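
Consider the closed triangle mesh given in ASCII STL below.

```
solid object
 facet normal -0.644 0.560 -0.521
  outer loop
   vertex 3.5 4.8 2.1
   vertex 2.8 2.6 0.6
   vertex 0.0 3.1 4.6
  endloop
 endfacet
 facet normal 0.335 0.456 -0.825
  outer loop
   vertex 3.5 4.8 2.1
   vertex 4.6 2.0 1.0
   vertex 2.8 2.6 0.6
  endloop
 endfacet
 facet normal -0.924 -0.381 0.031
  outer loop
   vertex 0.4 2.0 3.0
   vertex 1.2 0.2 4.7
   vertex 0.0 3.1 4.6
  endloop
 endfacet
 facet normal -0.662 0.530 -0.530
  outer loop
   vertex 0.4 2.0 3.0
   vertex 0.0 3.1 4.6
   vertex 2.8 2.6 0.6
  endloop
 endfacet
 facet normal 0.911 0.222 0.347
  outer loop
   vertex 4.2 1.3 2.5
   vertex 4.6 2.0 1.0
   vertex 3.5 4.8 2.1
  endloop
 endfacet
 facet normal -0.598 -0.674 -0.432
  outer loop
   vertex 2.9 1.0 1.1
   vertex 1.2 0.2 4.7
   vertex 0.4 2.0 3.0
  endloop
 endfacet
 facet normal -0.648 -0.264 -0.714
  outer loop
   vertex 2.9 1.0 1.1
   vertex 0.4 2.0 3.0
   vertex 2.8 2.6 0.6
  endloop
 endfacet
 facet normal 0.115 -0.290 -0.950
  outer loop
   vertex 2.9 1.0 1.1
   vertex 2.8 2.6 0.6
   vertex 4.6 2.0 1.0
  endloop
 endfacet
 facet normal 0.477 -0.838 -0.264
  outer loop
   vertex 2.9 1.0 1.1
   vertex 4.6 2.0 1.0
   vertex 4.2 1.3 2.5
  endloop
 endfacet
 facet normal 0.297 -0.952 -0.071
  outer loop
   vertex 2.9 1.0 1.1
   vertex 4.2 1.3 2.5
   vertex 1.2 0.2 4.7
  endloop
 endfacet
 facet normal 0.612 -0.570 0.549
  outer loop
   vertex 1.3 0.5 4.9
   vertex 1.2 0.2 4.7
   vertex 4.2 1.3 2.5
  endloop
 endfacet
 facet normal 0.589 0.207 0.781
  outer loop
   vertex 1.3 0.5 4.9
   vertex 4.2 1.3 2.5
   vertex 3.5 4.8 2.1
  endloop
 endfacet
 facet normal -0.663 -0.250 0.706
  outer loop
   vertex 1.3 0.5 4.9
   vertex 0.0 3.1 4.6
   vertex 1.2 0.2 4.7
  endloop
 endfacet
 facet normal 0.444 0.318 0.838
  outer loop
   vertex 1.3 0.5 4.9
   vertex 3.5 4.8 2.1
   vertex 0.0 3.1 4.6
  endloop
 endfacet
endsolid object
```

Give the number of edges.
21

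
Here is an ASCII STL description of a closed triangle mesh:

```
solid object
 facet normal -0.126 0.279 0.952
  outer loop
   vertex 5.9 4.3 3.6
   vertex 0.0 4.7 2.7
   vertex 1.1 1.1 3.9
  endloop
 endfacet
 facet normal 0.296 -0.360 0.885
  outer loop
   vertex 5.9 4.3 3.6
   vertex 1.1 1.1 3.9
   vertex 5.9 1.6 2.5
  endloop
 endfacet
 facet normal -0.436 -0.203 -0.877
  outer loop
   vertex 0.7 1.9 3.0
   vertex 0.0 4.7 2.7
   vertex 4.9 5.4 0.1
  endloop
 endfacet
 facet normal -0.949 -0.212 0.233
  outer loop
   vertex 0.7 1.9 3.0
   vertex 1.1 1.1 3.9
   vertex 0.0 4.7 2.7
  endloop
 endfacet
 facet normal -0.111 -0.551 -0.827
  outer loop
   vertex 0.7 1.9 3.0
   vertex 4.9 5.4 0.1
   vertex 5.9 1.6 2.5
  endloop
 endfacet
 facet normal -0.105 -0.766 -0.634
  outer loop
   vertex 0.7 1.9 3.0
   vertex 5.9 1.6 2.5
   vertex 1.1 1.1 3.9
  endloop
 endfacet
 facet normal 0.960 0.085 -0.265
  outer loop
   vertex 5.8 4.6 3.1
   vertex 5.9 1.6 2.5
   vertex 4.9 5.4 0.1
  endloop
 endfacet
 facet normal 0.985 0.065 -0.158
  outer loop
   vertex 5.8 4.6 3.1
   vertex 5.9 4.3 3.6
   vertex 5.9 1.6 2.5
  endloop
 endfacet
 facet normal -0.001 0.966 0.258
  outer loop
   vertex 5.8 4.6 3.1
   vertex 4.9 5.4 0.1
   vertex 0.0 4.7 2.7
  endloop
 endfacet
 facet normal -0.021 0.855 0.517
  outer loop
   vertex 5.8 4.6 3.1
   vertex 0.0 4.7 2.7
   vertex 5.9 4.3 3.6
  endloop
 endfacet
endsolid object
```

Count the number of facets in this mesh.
10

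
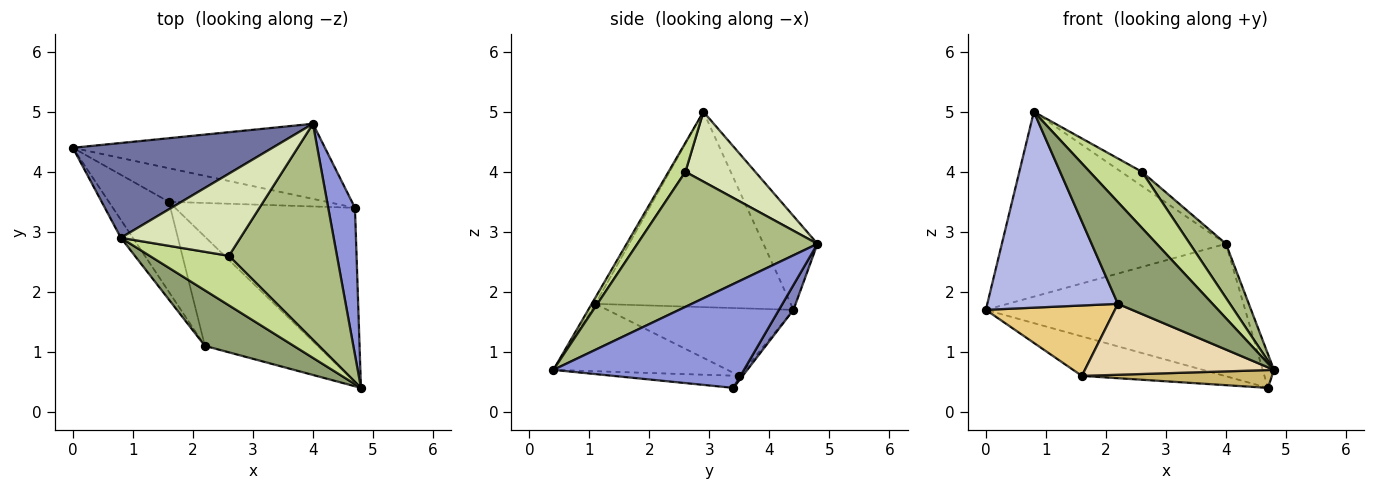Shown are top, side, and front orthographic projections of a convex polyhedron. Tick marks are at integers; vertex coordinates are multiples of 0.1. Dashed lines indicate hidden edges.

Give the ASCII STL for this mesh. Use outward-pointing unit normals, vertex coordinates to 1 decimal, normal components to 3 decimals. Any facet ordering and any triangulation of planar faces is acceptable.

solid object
 facet normal -0.210 0.870 0.446
  outer loop
   vertex 0.8 2.9 5.0
   vertex 4.0 4.8 2.8
   vertex 0.0 4.4 1.7
  endloop
 endfacet
 facet normal 0.049 0.869 -0.493
  outer loop
   vertex 4.7 3.4 0.4
   vertex 0.0 4.4 1.7
   vertex 4.0 4.8 2.8
  endloop
 endfacet
 facet normal 0.967 0.057 0.249
  outer loop
   vertex 4.7 3.4 0.4
   vertex 4.0 4.8 2.8
   vertex 4.8 0.4 0.7
  endloop
 endfacet
 facet normal -0.830 -0.555 -0.051
  outer loop
   vertex 2.2 1.1 1.8
   vertex 0.8 2.9 5.0
   vertex 0.0 4.4 1.7
  endloop
 endfacet
 facet normal -0.034 -0.877 0.479
  outer loop
   vertex 2.2 1.1 1.8
   vertex 4.8 0.4 0.7
   vertex 0.8 2.9 5.0
  endloop
 endfacet
 facet normal 0.772 -0.154 0.617
  outer loop
   vertex 2.6 2.6 4.0
   vertex 4.8 0.4 0.7
   vertex 4.0 4.8 2.8
  endloop
 endfacet
 facet normal 0.236 -0.729 0.643
  outer loop
   vertex 2.6 2.6 4.0
   vertex 0.8 2.9 5.0
   vertex 4.8 0.4 0.7
  endloop
 endfacet
 facet normal 0.499 0.148 0.854
  outer loop
   vertex 2.6 2.6 4.0
   vertex 4.0 4.8 2.8
   vertex 0.8 2.9 5.0
  endloop
 endfacet
 facet normal -0.017 0.761 -0.648
  outer loop
   vertex 1.6 3.5 0.6
   vertex 0.0 4.4 1.7
   vertex 4.7 3.4 0.4
  endloop
 endfacet
 facet normal -0.067 -0.101 -0.993
  outer loop
   vertex 1.6 3.5 0.6
   vertex 4.7 3.4 0.4
   vertex 4.8 0.4 0.7
  endloop
 endfacet
 facet normal -0.664 -0.461 -0.589
  outer loop
   vertex 1.6 3.5 0.6
   vertex 2.2 1.1 1.8
   vertex 0.0 4.4 1.7
  endloop
 endfacet
 facet normal -0.448 -0.487 -0.750
  outer loop
   vertex 1.6 3.5 0.6
   vertex 4.8 0.4 0.7
   vertex 2.2 1.1 1.8
  endloop
 endfacet
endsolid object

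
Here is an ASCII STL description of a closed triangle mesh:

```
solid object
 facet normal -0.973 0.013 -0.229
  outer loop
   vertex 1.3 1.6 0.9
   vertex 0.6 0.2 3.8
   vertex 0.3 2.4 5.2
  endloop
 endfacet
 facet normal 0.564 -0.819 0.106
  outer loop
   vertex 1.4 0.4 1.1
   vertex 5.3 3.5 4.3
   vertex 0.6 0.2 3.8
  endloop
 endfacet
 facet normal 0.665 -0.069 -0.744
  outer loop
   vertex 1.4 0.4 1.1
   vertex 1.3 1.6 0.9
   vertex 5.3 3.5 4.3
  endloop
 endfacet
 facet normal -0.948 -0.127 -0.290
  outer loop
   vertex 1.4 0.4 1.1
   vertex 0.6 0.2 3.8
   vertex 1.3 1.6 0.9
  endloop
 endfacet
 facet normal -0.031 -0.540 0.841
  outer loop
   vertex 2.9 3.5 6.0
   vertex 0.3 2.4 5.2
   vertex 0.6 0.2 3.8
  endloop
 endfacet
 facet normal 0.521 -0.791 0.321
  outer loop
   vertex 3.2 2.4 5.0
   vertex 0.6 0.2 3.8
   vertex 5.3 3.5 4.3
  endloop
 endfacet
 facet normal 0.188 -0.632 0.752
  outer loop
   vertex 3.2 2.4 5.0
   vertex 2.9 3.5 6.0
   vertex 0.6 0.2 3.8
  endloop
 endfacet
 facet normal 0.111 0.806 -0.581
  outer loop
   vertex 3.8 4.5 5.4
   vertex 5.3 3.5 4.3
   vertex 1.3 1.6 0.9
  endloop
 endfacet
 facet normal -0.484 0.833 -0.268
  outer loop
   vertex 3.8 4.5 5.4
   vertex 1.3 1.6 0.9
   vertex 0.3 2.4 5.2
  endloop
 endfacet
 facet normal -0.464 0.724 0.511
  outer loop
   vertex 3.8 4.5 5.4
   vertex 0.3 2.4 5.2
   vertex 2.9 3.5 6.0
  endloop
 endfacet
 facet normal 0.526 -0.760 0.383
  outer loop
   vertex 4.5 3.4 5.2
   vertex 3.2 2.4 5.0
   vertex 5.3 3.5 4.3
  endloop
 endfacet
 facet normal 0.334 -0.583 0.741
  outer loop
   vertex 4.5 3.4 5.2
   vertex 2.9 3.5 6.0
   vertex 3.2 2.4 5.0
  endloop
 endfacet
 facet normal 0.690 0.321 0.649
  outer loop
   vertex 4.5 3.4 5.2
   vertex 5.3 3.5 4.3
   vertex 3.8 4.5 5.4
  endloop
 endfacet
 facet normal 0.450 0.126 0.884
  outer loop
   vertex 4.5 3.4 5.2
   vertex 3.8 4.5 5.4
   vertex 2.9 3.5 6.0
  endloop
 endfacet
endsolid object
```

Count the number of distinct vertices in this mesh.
9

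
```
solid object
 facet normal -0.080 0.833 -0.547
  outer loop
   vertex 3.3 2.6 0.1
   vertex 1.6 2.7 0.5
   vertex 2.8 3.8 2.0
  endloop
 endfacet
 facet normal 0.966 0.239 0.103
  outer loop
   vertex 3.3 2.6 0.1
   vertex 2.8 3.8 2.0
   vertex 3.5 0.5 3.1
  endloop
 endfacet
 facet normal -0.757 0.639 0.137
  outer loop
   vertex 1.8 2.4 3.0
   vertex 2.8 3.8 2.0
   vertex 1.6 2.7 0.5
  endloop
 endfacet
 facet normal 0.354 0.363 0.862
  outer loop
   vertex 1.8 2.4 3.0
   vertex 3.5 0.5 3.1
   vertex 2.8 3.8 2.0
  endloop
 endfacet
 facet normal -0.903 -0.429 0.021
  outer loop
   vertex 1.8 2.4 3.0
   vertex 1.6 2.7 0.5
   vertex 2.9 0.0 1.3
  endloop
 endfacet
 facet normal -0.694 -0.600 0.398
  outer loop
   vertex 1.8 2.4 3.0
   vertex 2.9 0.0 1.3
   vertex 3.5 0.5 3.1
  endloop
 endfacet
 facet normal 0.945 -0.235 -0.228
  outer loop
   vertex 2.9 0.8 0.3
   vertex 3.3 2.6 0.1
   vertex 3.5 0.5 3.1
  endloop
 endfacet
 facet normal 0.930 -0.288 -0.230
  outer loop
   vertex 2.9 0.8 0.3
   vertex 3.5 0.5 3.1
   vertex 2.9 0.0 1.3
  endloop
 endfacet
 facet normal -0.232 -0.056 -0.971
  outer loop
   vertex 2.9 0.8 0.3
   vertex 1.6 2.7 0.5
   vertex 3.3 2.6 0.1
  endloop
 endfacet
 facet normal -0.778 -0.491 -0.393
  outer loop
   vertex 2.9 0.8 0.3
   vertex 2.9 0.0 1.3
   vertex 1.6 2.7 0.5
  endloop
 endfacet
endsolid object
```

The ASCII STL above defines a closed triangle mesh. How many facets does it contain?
10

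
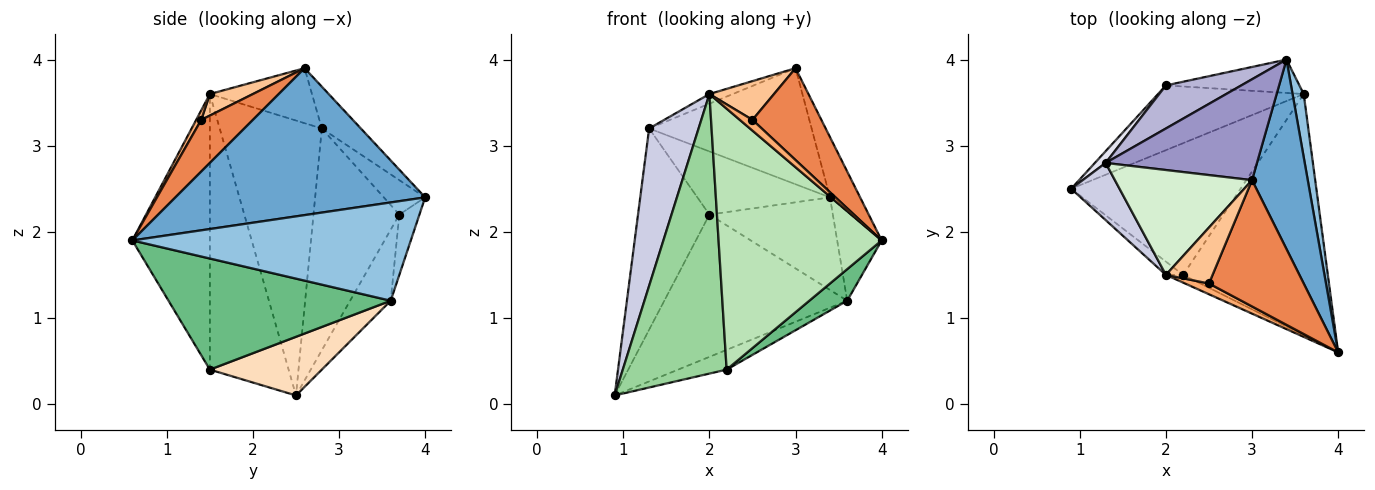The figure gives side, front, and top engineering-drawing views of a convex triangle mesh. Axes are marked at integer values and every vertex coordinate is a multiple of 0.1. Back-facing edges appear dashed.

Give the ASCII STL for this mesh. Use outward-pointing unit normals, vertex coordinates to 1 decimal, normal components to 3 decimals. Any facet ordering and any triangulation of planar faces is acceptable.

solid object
 facet normal 0.929 0.112 0.352
  outer loop
   vertex 3.0 2.6 3.9
   vertex 4.0 0.6 1.9
   vertex 3.4 4.0 2.4
  endloop
 endfacet
 facet normal 0.981 0.157 0.111
  outer loop
   vertex 3.6 3.6 1.2
   vertex 3.4 4.0 2.4
   vertex 4.0 0.6 1.9
  endloop
 endfacet
 facet normal -0.198 0.892 -0.406
  outer loop
   vertex 2.0 3.7 2.2
   vertex 3.6 3.6 1.2
   vertex 0.9 2.5 0.1
  endloop
 endfacet
 facet normal -0.151 0.930 -0.335
  outer loop
   vertex 2.0 3.7 2.2
   vertex 3.4 4.0 2.4
   vertex 3.6 3.6 1.2
  endloop
 endfacet
 facet normal 0.404 -0.538 0.740
  outer loop
   vertex 2.5 1.4 3.3
   vertex 4.0 0.6 1.9
   vertex 3.0 2.6 3.9
  endloop
 endfacet
 facet normal 0.272 -0.680 0.680
  outer loop
   vertex 2.5 1.4 3.3
   vertex 2.0 1.5 3.6
   vertex 4.0 0.6 1.9
  endloop
 endfacet
 facet normal 0.355 -0.532 0.769
  outer loop
   vertex 2.5 1.4 3.3
   vertex 3.0 2.6 3.9
   vertex 2.0 1.5 3.6
  endloop
 endfacet
 facet normal 0.324 0.140 -0.936
  outer loop
   vertex 2.2 1.5 0.4
   vertex 0.9 2.5 0.1
   vertex 3.6 3.6 1.2
  endloop
 endfacet
 facet normal 0.606 -0.103 -0.789
  outer loop
   vertex 2.2 1.5 0.4
   vertex 3.6 3.6 1.2
   vertex 4.0 0.6 1.9
  endloop
 endfacet
 facet normal -0.604 -0.796 -0.038
  outer loop
   vertex 2.2 1.5 0.4
   vertex 2.0 1.5 3.6
   vertex 0.9 2.5 0.1
  endloop
 endfacet
 facet normal -0.429 -0.903 -0.027
  outer loop
   vertex 2.2 1.5 0.4
   vertex 4.0 0.6 1.9
   vertex 2.0 1.5 3.6
  endloop
 endfacet
 facet normal -0.371 0.085 0.925
  outer loop
   vertex 1.3 2.8 3.2
   vertex 2.0 1.5 3.6
   vertex 3.0 2.6 3.9
  endloop
 endfacet
 facet normal -0.178 0.743 0.646
  outer loop
   vertex 1.3 2.8 3.2
   vertex 3.0 2.6 3.9
   vertex 3.4 4.0 2.4
  endloop
 endfacet
 facet normal -0.249 0.800 0.546
  outer loop
   vertex 1.3 2.8 3.2
   vertex 3.4 4.0 2.4
   vertex 2.0 3.7 2.2
  endloop
 endfacet
 facet normal -0.889 -0.431 0.156
  outer loop
   vertex 1.3 2.8 3.2
   vertex 0.9 2.5 0.1
   vertex 2.0 1.5 3.6
  endloop
 endfacet
 facet normal -0.768 0.639 0.037
  outer loop
   vertex 1.3 2.8 3.2
   vertex 2.0 3.7 2.2
   vertex 0.9 2.5 0.1
  endloop
 endfacet
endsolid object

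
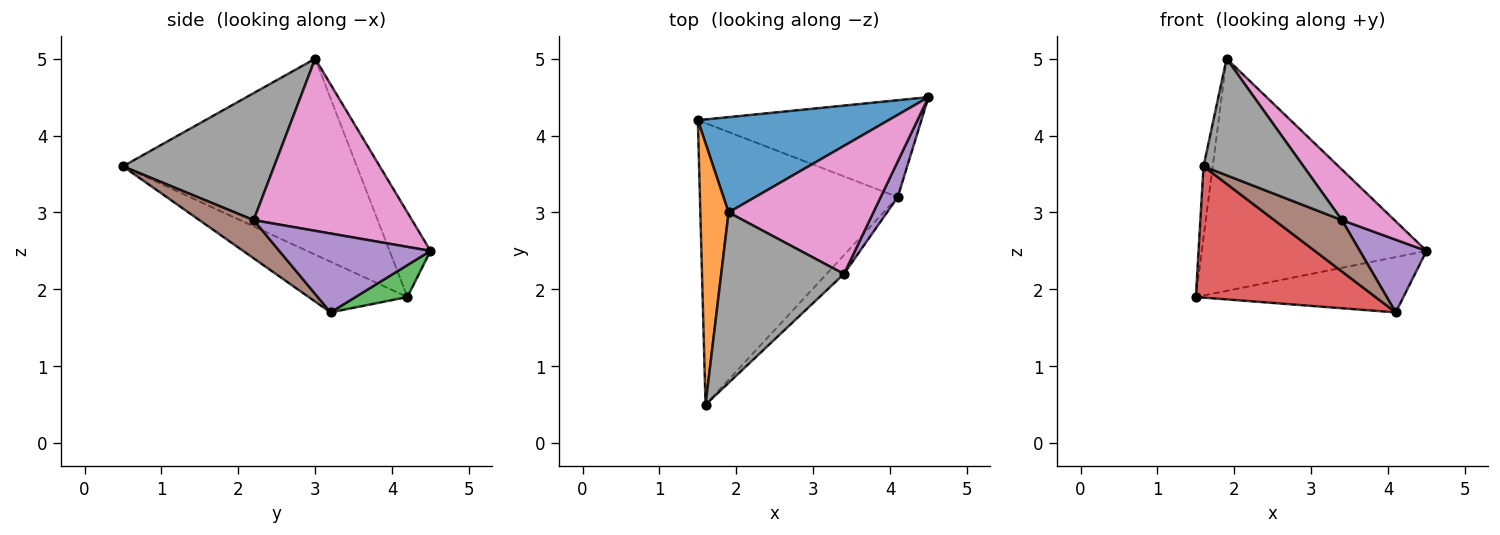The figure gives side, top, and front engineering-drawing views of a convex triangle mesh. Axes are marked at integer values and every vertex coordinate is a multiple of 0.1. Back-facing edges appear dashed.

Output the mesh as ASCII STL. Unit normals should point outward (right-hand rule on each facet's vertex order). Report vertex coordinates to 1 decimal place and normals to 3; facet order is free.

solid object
 facet normal -0.166 0.912 0.375
  outer loop
   vertex 1.9 3.0 5.0
   vertex 4.5 4.5 2.5
   vertex 1.5 4.2 1.9
  endloop
 endfacet
 facet normal -0.989 0.039 0.143
  outer loop
   vertex 1.9 3.0 5.0
   vertex 1.5 4.2 1.9
   vertex 1.6 0.5 3.6
  endloop
 endfacet
 facet normal 0.123 0.492 -0.862
  outer loop
   vertex 4.1 3.2 1.7
   vertex 1.5 4.2 1.9
   vertex 4.5 4.5 2.5
  endloop
 endfacet
 facet normal -0.226 -0.412 -0.883
  outer loop
   vertex 4.1 3.2 1.7
   vertex 1.6 0.5 3.6
   vertex 1.5 4.2 1.9
  endloop
 endfacet
 facet normal 0.898 -0.396 0.194
  outer loop
   vertex 3.4 2.2 2.9
   vertex 4.1 3.2 1.7
   vertex 4.5 4.5 2.5
  endloop
 endfacet
 facet normal 0.602 -0.750 -0.274
  outer loop
   vertex 3.4 2.2 2.9
   vertex 1.6 0.5 3.6
   vertex 4.1 3.2 1.7
  endloop
 endfacet
 facet normal 0.742 -0.246 0.624
  outer loop
   vertex 3.4 2.2 2.9
   vertex 4.5 4.5 2.5
   vertex 1.9 3.0 5.0
  endloop
 endfacet
 facet normal 0.650 -0.429 0.628
  outer loop
   vertex 3.4 2.2 2.9
   vertex 1.9 3.0 5.0
   vertex 1.6 0.5 3.6
  endloop
 endfacet
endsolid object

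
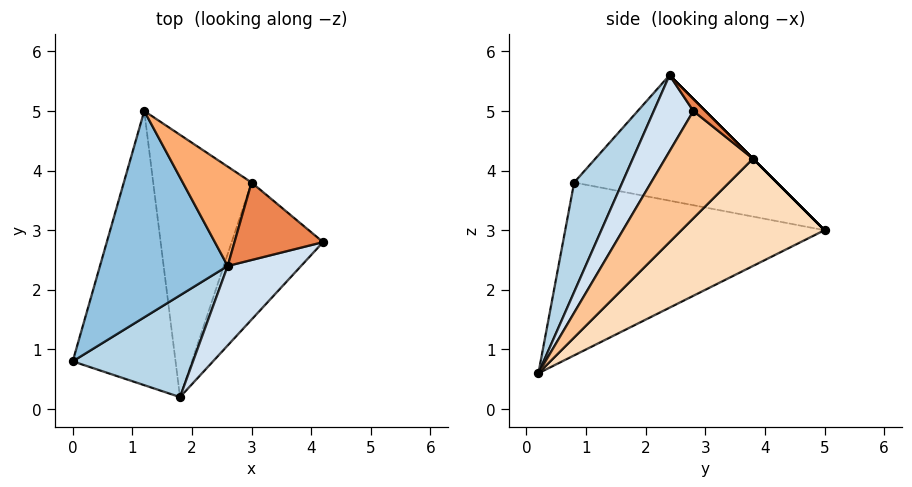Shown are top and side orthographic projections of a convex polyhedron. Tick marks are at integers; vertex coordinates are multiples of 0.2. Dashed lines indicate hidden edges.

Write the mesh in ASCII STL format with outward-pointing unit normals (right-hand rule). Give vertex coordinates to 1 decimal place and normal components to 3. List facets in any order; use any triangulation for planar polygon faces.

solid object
 facet normal -0.850 0.147 -0.506
  outer loop
   vertex 1.8 0.2 0.6
   vertex 0.0 0.8 3.8
   vertex 1.2 5.0 3.0
  endloop
 endfacet
 facet normal -0.664 0.319 0.676
  outer loop
   vertex 2.6 2.4 5.6
   vertex 1.2 5.0 3.0
   vertex 0.0 0.8 3.8
  endloop
 endfacet
 facet normal 0.310 -0.887 0.341
  outer loop
   vertex 2.6 2.4 5.6
   vertex 0.0 0.8 3.8
   vertex 1.8 0.2 0.6
  endloop
 endfacet
 facet normal 0.344 -0.879 0.332
  outer loop
   vertex 2.6 2.4 5.6
   vertex 1.8 0.2 0.6
   vertex 4.2 2.8 5.0
  endloop
 endfacet
 facet normal 0.097 0.690 0.717
  outer loop
   vertex 3.0 3.8 4.2
   vertex 2.6 2.4 5.6
   vertex 4.2 2.8 5.0
  endloop
 endfacet
 facet normal 0.000 0.707 0.707
  outer loop
   vertex 3.0 3.8 4.2
   vertex 1.2 5.0 3.0
   vertex 2.6 2.4 5.6
  endloop
 endfacet
 facet normal 0.708 0.367 -0.603
  outer loop
   vertex 3.0 3.8 4.2
   vertex 4.2 2.8 5.0
   vertex 1.8 0.2 0.6
  endloop
 endfacet
 facet normal 0.677 0.395 -0.621
  outer loop
   vertex 3.0 3.8 4.2
   vertex 1.8 0.2 0.6
   vertex 1.2 5.0 3.0
  endloop
 endfacet
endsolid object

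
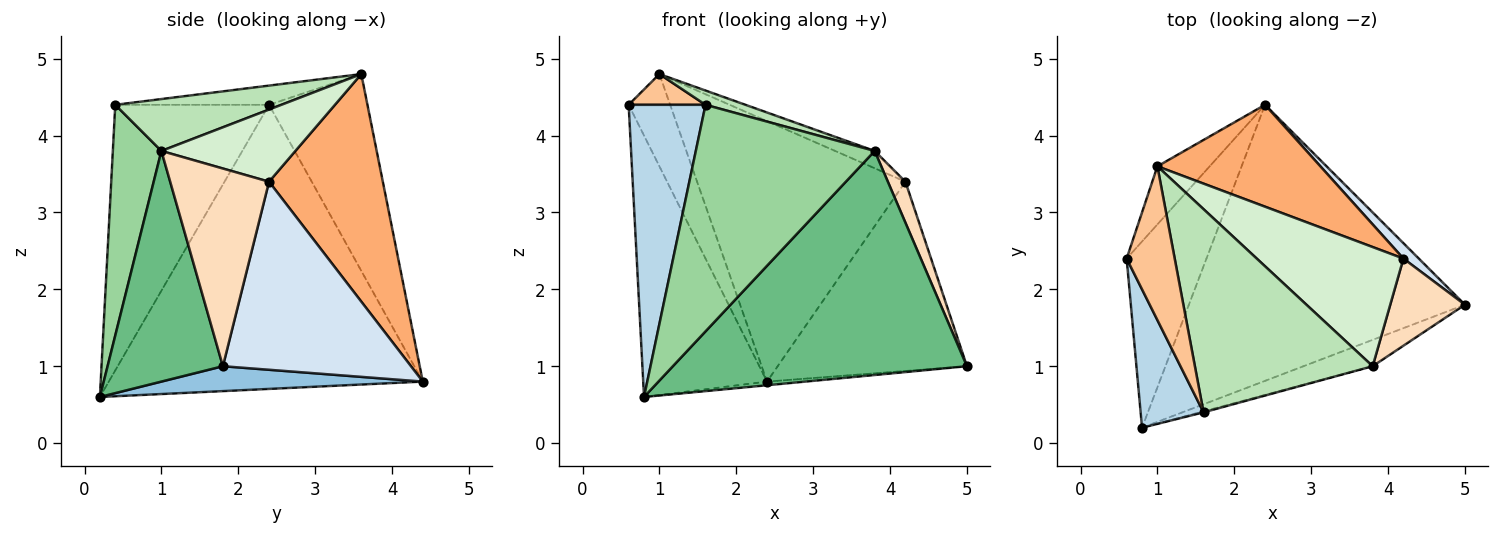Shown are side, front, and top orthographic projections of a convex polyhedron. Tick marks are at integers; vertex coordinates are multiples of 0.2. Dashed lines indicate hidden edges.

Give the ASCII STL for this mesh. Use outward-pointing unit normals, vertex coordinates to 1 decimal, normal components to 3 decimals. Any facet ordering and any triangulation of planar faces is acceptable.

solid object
 facet normal -0.900 0.355 -0.253
  outer loop
   vertex 0.8 0.2 0.6
   vertex 0.6 2.4 4.4
   vertex 2.4 4.4 0.8
  endloop
 endfacet
 facet normal 0.090 0.013 -0.996
  outer loop
   vertex 0.8 0.2 0.6
   vertex 2.4 4.4 0.8
   vertex 5.0 1.8 1.0
  endloop
 endfacet
 facet normal -0.875 -0.438 0.207
  outer loop
   vertex 1.6 0.4 4.4
   vertex 0.6 2.4 4.4
   vertex 0.8 0.2 0.6
  endloop
 endfacet
 facet normal 0.704 0.708 0.058
  outer loop
   vertex 4.2 2.4 3.4
   vertex 5.0 1.8 1.0
   vertex 2.4 4.4 0.8
  endloop
 endfacet
 facet normal -0.895 0.378 -0.238
  outer loop
   vertex 1.0 3.6 4.8
   vertex 2.4 4.4 0.8
   vertex 0.6 2.4 4.4
  endloop
 endfacet
 facet normal 0.453 0.830 0.325
  outer loop
   vertex 1.0 3.6 4.8
   vertex 4.2 2.4 3.4
   vertex 2.4 4.4 0.8
  endloop
 endfacet
 facet normal -0.365 -0.183 0.913
  outer loop
   vertex 1.0 3.6 4.8
   vertex 0.6 2.4 4.4
   vertex 1.6 0.4 4.4
  endloop
 endfacet
 facet normal 0.923 -0.164 0.349
  outer loop
   vertex 3.8 1.0 3.8
   vertex 5.0 1.8 1.0
   vertex 4.2 2.4 3.4
  endloop
 endfacet
 facet normal 0.363 -0.925 -0.109
  outer loop
   vertex 3.8 1.0 3.8
   vertex 0.8 0.2 0.6
   vertex 5.0 1.8 1.0
  endloop
 endfacet
 facet normal 0.262 -0.965 -0.004
  outer loop
   vertex 3.8 1.0 3.8
   vertex 1.6 0.4 4.4
   vertex 0.8 0.2 0.6
  endloop
 endfacet
 facet normal 0.280 -0.067 0.958
  outer loop
   vertex 3.8 1.0 3.8
   vertex 1.0 3.6 4.8
   vertex 1.6 0.4 4.4
  endloop
 endfacet
 facet normal 0.438 0.129 0.890
  outer loop
   vertex 3.8 1.0 3.8
   vertex 4.2 2.4 3.4
   vertex 1.0 3.6 4.8
  endloop
 endfacet
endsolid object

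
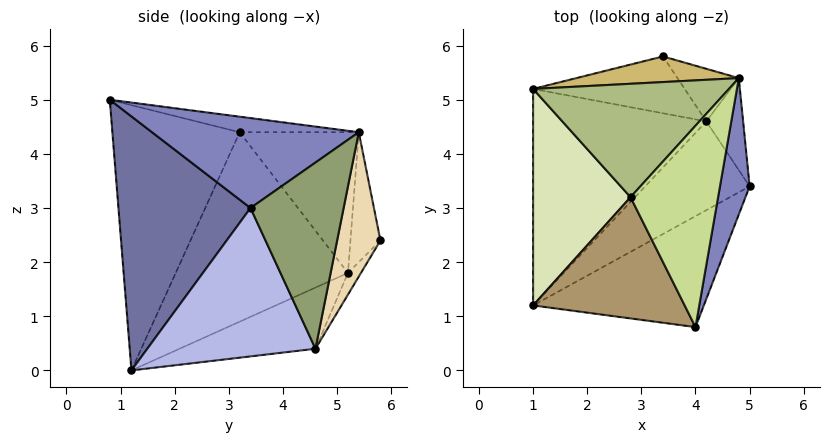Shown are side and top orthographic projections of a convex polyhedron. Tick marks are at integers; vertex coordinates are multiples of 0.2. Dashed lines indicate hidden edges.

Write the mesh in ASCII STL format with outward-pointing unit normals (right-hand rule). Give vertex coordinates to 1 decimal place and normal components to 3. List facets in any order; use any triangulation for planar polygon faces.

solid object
 facet normal 0.664 -0.599 -0.447
  outer loop
   vertex 4.0 0.8 5.0
   vertex 1.0 1.2 0.0
   vertex 5.0 3.4 3.0
  endloop
 endfacet
 facet normal 0.942 -0.123 0.311
  outer loop
   vertex 4.8 5.4 4.4
   vertex 4.0 0.8 5.0
   vertex 5.0 3.4 3.0
  endloop
 endfacet
 facet normal -0.307 0.391 -0.868
  outer loop
   vertex 4.2 4.6 0.4
   vertex 1.0 1.2 0.0
   vertex 1.0 5.2 1.8
  endloop
 endfacet
 facet normal 0.669 -0.575 -0.471
  outer loop
   vertex 4.2 4.6 0.4
   vertex 5.0 3.4 3.0
   vertex 1.0 1.2 0.0
  endloop
 endfacet
 facet normal 0.955 0.228 -0.189
  outer loop
   vertex 4.2 4.6 0.4
   vertex 4.8 5.4 4.4
   vertex 5.0 3.4 3.0
  endloop
 endfacet
 facet normal -0.516 0.469 0.717
  outer loop
   vertex 2.8 3.2 4.4
   vertex 4.8 5.4 4.4
   vertex 1.0 5.2 1.8
  endloop
 endfacet
 facet normal -0.173 0.157 0.972
  outer loop
   vertex 2.8 3.2 4.4
   vertex 4.0 0.8 5.0
   vertex 4.8 5.4 4.4
  endloop
 endfacet
 facet normal -0.871 -0.202 0.448
  outer loop
   vertex 2.8 3.2 4.4
   vertex 1.0 5.2 1.8
   vertex 1.0 1.2 0.0
  endloop
 endfacet
 facet normal -0.829 -0.296 0.474
  outer loop
   vertex 2.8 3.2 4.4
   vertex 1.0 1.2 0.0
   vertex 4.0 0.8 5.0
  endloop
 endfacet
 facet normal -0.314 0.864 0.393
  outer loop
   vertex 3.4 5.8 2.4
   vertex 1.0 5.2 1.8
   vertex 4.8 5.4 4.4
  endloop
 endfacet
 facet normal -0.076 0.841 -0.535
  outer loop
   vertex 3.4 5.8 2.4
   vertex 4.2 4.6 0.4
   vertex 1.0 5.2 1.8
  endloop
 endfacet
 facet normal 0.571 0.785 -0.243
  outer loop
   vertex 3.4 5.8 2.4
   vertex 4.8 5.4 4.4
   vertex 4.2 4.6 0.4
  endloop
 endfacet
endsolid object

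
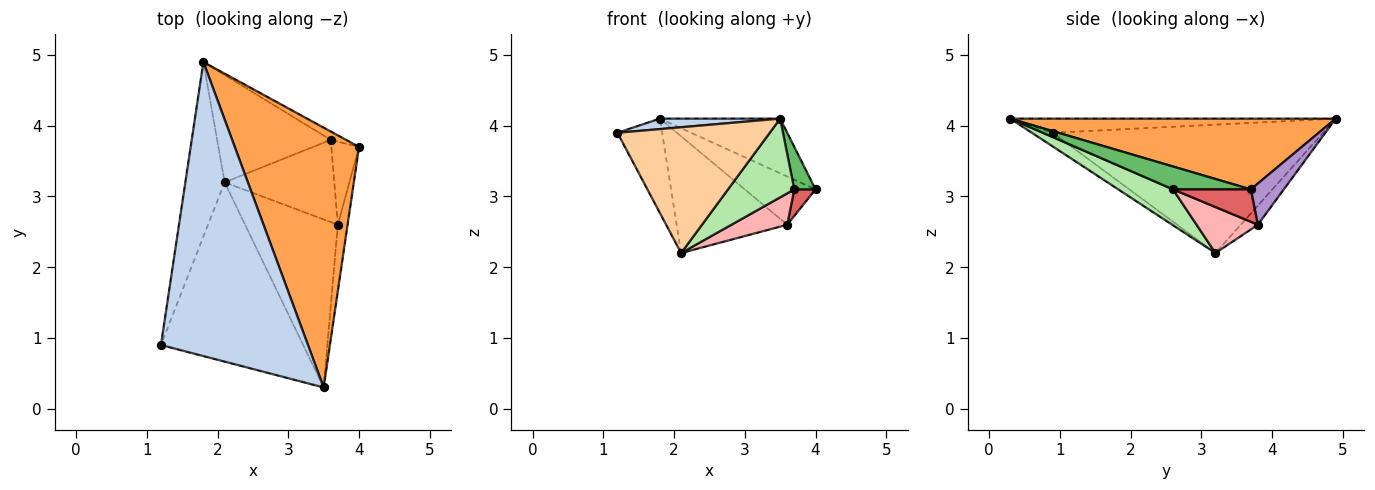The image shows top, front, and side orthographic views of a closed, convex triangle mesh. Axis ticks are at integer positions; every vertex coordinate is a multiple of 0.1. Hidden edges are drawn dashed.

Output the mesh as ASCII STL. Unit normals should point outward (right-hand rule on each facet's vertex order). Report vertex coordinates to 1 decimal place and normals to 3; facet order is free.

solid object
 facet normal -0.945 0.156 -0.289
  outer loop
   vertex 2.1 3.2 2.2
   vertex 1.2 0.9 3.9
   vertex 1.8 4.9 4.1
  endloop
 endfacet
 facet normal -0.096 -0.035 0.995
  outer loop
   vertex 3.5 0.3 4.1
   vertex 1.8 4.9 4.1
   vertex 1.2 0.9 3.9
  endloop
 endfacet
 facet normal 0.487 0.180 0.855
  outer loop
   vertex 3.5 0.3 4.1
   vertex 4.0 3.7 3.1
   vertex 1.8 4.9 4.1
  endloop
 endfacet
 facet normal -0.078 -0.573 -0.816
  outer loop
   vertex 3.5 0.3 4.1
   vertex 1.2 0.9 3.9
   vertex 2.1 3.2 2.2
  endloop
 endfacet
 facet normal 0.892 -0.243 -0.381
  outer loop
   vertex 3.7 2.6 3.1
   vertex 4.0 3.7 3.1
   vertex 3.5 0.3 4.1
  endloop
 endfacet
 facet normal 0.331 -0.400 -0.855
  outer loop
   vertex 3.7 2.6 3.1
   vertex 3.5 0.3 4.1
   vertex 2.1 3.2 2.2
  endloop
 endfacet
 facet normal 0.744 -0.203 -0.636
  outer loop
   vertex 3.6 3.8 2.6
   vertex 4.0 3.7 3.1
   vertex 3.7 2.6 3.1
  endloop
 endfacet
 facet normal 0.365 -0.332 -0.870
  outer loop
   vertex 3.6 3.8 2.6
   vertex 3.7 2.6 3.1
   vertex 2.1 3.2 2.2
  endloop
 endfacet
 facet normal 0.418 0.895 -0.155
  outer loop
   vertex 3.6 3.8 2.6
   vertex 1.8 4.9 4.1
   vertex 4.0 3.7 3.1
  endloop
 endfacet
 facet normal -0.113 0.731 -0.672
  outer loop
   vertex 3.6 3.8 2.6
   vertex 2.1 3.2 2.2
   vertex 1.8 4.9 4.1
  endloop
 endfacet
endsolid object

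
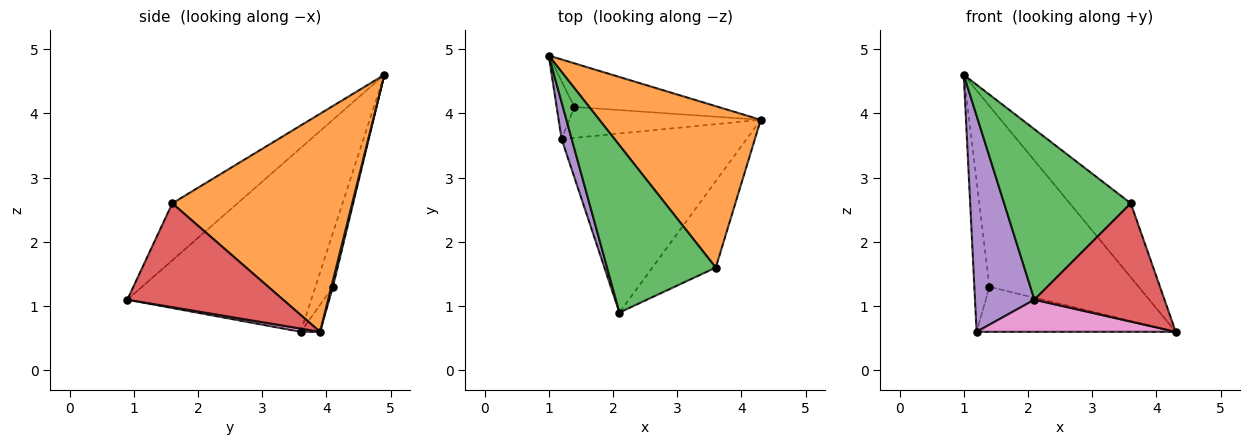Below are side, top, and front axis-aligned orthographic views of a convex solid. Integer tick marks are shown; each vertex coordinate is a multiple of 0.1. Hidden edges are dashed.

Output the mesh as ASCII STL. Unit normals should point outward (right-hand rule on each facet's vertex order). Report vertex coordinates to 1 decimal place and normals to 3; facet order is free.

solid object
 facet normal 0.010 0.972 -0.234
  outer loop
   vertex 1.4 4.1 1.3
   vertex 1.0 4.9 4.6
   vertex 4.3 3.9 0.6
  endloop
 endfacet
 facet normal 0.775 0.263 0.574
  outer loop
   vertex 3.6 1.6 2.6
   vertex 4.3 3.9 0.6
   vertex 1.0 4.9 4.6
  endloop
 endfacet
 facet normal -0.345 -0.670 0.657
  outer loop
   vertex 3.6 1.6 2.6
   vertex 1.0 4.9 4.6
   vertex 2.1 0.9 1.1
  endloop
 endfacet
 facet normal 0.695 -0.580 -0.424
  outer loop
   vertex 3.6 1.6 2.6
   vertex 2.1 0.9 1.1
   vertex 4.3 3.9 0.6
  endloop
 endfacet
 facet normal -0.950 -0.307 0.052
  outer loop
   vertex 1.2 3.6 0.6
   vertex 2.1 0.9 1.1
   vertex 1.0 4.9 4.6
  endloop
 endfacet
 facet normal -0.735 0.634 -0.243
  outer loop
   vertex 1.2 3.6 0.6
   vertex 1.0 4.9 4.6
   vertex 1.4 4.1 1.3
  endloop
 endfacet
 facet normal 0.017 -0.177 -0.984
  outer loop
   vertex 1.2 3.6 0.6
   vertex 4.3 3.9 0.6
   vertex 2.1 0.9 1.1
  endloop
 endfacet
 facet normal -0.080 0.822 -0.564
  outer loop
   vertex 1.2 3.6 0.6
   vertex 1.4 4.1 1.3
   vertex 4.3 3.9 0.6
  endloop
 endfacet
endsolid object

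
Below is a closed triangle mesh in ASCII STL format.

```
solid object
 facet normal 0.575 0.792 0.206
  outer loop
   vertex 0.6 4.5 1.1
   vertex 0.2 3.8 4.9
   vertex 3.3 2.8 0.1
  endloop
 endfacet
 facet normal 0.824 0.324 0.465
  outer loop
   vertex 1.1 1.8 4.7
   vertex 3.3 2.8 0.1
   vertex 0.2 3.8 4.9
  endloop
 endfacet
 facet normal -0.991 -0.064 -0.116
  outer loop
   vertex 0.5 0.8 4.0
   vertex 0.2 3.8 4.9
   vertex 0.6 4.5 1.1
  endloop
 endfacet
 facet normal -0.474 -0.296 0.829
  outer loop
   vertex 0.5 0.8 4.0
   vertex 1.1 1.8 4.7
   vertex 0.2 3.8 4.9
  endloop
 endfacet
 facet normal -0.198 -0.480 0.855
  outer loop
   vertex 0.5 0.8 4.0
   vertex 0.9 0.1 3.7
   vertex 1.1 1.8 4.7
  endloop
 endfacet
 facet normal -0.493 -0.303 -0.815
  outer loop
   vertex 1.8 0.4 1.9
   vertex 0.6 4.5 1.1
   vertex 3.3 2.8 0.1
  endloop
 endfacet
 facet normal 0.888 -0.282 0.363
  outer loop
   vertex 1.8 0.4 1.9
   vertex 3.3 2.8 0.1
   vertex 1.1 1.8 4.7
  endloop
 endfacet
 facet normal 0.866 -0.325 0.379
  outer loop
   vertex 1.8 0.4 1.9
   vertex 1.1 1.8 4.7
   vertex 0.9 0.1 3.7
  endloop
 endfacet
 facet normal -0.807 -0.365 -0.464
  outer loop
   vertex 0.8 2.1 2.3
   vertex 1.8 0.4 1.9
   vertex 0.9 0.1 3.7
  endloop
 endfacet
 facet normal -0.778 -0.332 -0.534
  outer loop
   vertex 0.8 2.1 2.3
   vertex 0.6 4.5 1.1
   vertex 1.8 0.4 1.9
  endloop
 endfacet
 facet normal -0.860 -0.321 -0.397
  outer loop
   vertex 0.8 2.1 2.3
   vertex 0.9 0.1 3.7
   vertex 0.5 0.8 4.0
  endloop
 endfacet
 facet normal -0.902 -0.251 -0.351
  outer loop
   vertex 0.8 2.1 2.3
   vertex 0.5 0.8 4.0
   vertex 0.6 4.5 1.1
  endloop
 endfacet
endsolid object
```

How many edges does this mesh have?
18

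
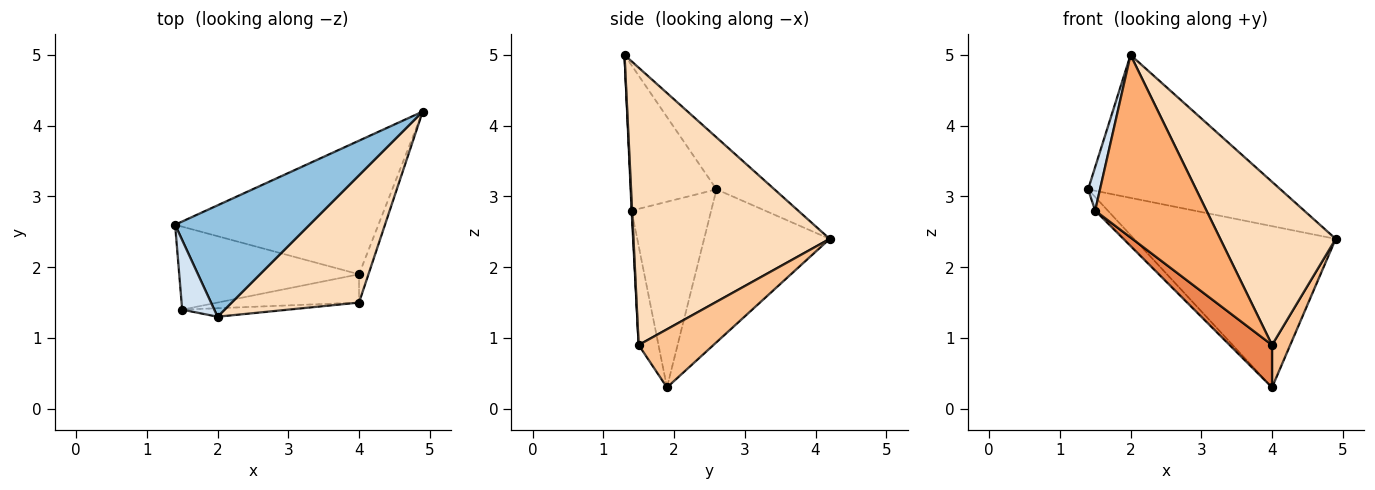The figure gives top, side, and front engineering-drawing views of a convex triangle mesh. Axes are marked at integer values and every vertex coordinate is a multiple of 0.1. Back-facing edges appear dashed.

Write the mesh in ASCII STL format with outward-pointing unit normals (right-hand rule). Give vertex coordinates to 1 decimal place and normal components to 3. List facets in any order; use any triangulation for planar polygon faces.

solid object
 facet normal -0.432 0.694 -0.575
  outer loop
   vertex 4.0 1.9 0.3
   vertex 1.4 2.6 3.1
   vertex 4.9 4.2 2.4
  endloop
 endfacet
 facet normal -0.231 0.767 0.598
  outer loop
   vertex 2.0 1.3 5.0
   vertex 4.9 4.2 2.4
   vertex 1.4 2.6 3.1
  endloop
 endfacet
 facet normal -0.714 0.113 -0.691
  outer loop
   vertex 1.5 1.4 2.8
   vertex 1.4 2.6 3.1
   vertex 4.0 1.9 0.3
  endloop
 endfacet
 facet normal -0.968 -0.134 0.214
  outer loop
   vertex 1.5 1.4 2.8
   vertex 2.0 1.3 5.0
   vertex 1.4 2.6 3.1
  endloop
 endfacet
 facet normal -0.362 -0.776 -0.517
  outer loop
   vertex 4.0 1.5 0.9
   vertex 1.5 1.4 2.8
   vertex 4.0 1.9 0.3
  endloop
 endfacet
 facet normal 0.005 -0.999 -0.046
  outer loop
   vertex 4.0 1.5 0.9
   vertex 2.0 1.3 5.0
   vertex 1.5 1.4 2.8
  endloop
 endfacet
 facet normal 0.960 -0.233 -0.156
  outer loop
   vertex 4.0 1.5 0.9
   vertex 4.0 1.9 0.3
   vertex 4.9 4.2 2.4
  endloop
 endfacet
 facet normal 0.801 -0.472 0.368
  outer loop
   vertex 4.0 1.5 0.9
   vertex 4.9 4.2 2.4
   vertex 2.0 1.3 5.0
  endloop
 endfacet
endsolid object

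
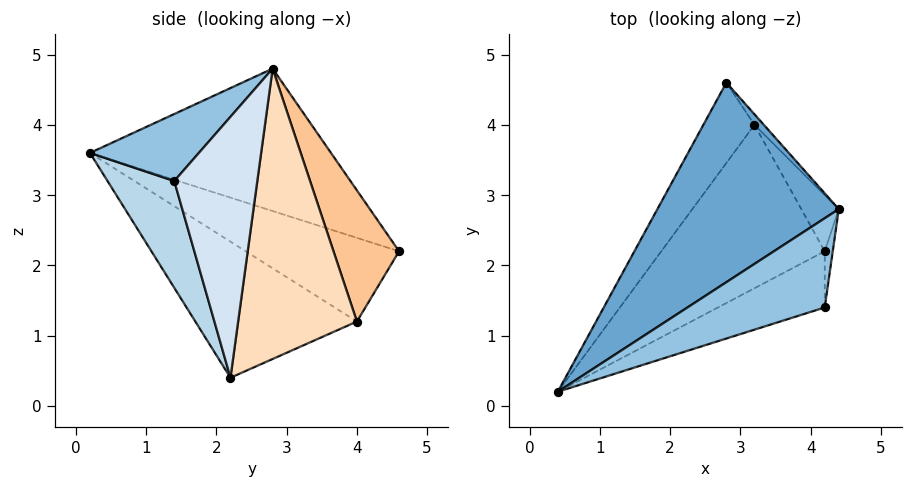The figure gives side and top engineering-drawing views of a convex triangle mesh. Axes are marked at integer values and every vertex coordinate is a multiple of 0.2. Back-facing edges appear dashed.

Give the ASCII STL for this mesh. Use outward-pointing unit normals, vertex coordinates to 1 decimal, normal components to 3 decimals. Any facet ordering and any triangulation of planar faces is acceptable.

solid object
 facet normal -0.533 0.506 0.678
  outer loop
   vertex 2.8 4.6 2.2
   vertex 0.4 0.2 3.6
   vertex 4.4 2.8 4.8
  endloop
 endfacet
 facet normal 0.297 -0.737 0.608
  outer loop
   vertex 4.2 1.4 3.2
   vertex 4.4 2.8 4.8
   vertex 0.4 0.2 3.6
  endloop
 endfacet
 facet normal 0.265 -0.927 -0.265
  outer loop
   vertex 4.2 1.4 3.2
   vertex 0.4 0.2 3.6
   vertex 4.2 2.2 0.4
  endloop
 endfacet
 facet normal 0.994 -0.107 -0.031
  outer loop
   vertex 4.2 1.4 3.2
   vertex 4.2 2.2 0.4
   vertex 4.4 2.8 4.8
  endloop
 endfacet
 facet normal -0.818 0.287 -0.499
  outer loop
   vertex 3.2 4.0 1.2
   vertex 0.4 0.2 3.6
   vertex 2.8 4.6 2.2
  endloop
 endfacet
 facet normal -0.640 -0.014 -0.768
  outer loop
   vertex 3.2 4.0 1.2
   vertex 4.2 2.2 0.4
   vertex 0.4 0.2 3.6
  endloop
 endfacet
 facet normal 0.785 0.617 -0.056
  outer loop
   vertex 3.2 4.0 1.2
   vertex 2.8 4.6 2.2
   vertex 4.4 2.8 4.8
  endloop
 endfacet
 facet normal 0.847 0.519 -0.109
  outer loop
   vertex 3.2 4.0 1.2
   vertex 4.4 2.8 4.8
   vertex 4.2 2.2 0.4
  endloop
 endfacet
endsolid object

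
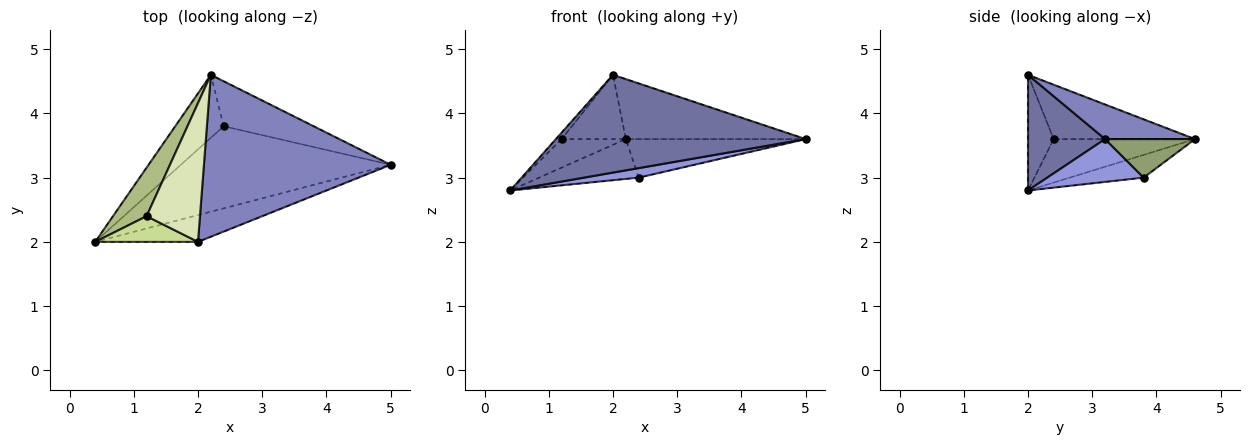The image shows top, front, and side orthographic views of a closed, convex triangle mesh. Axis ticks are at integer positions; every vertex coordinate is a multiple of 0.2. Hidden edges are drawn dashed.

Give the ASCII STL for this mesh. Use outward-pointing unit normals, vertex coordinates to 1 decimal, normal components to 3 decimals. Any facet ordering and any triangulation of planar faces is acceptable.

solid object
 facet normal 0.285 -0.924 -0.254
  outer loop
   vertex 2.0 2.0 4.6
   vertex 0.4 2.0 2.8
   vertex 5.0 3.2 3.6
  endloop
 endfacet
 facet normal 0.171 0.342 0.924
  outer loop
   vertex 2.0 2.0 4.6
   vertex 5.0 3.2 3.6
   vertex 2.2 4.6 3.6
  endloop
 endfacet
 facet normal 0.199 -0.113 -0.974
  outer loop
   vertex 2.4 3.8 3.0
   vertex 5.0 3.2 3.6
   vertex 0.4 2.0 2.8
  endloop
 endfacet
 facet normal -0.369 0.497 -0.786
  outer loop
   vertex 2.4 3.8 3.0
   vertex 0.4 2.0 2.8
   vertex 2.2 4.6 3.6
  endloop
 endfacet
 facet normal 0.309 0.619 -0.722
  outer loop
   vertex 2.4 3.8 3.0
   vertex 2.2 4.6 3.6
   vertex 5.0 3.2 3.6
  endloop
 endfacet
 facet normal -0.745 0.338 0.575
  outer loop
   vertex 1.2 2.4 3.6
   vertex 2.2 4.6 3.6
   vertex 0.4 2.0 2.8
  endloop
 endfacet
 facet normal -0.737 0.164 0.655
  outer loop
   vertex 1.2 2.4 3.6
   vertex 0.4 2.0 2.8
   vertex 2.0 2.0 4.6
  endloop
 endfacet
 facet normal -0.679 0.309 0.666
  outer loop
   vertex 1.2 2.4 3.6
   vertex 2.0 2.0 4.6
   vertex 2.2 4.6 3.6
  endloop
 endfacet
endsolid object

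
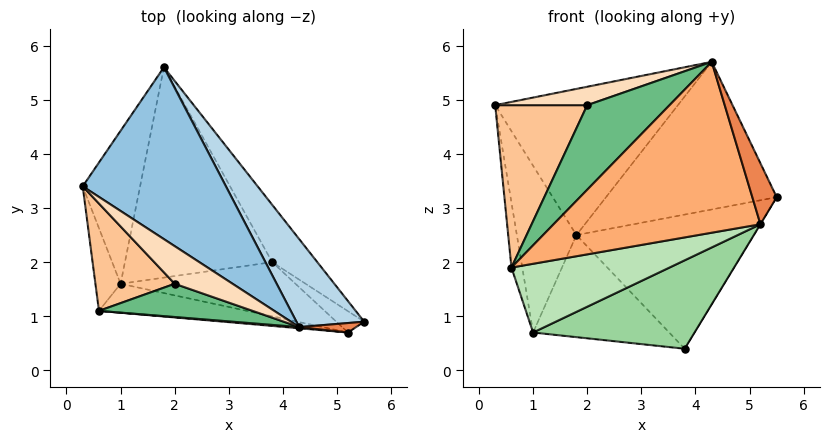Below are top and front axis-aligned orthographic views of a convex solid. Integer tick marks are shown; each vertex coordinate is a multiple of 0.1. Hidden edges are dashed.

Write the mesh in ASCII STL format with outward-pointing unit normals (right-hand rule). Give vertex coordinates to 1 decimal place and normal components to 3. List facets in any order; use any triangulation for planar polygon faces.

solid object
 facet normal 0.779 0.577 -0.246
  outer loop
   vertex 3.8 2.0 0.4
   vertex 1.8 5.6 2.5
   vertex 5.5 0.9 3.2
  endloop
 endfacet
 facet normal 0.260 0.626 0.736
  outer loop
   vertex 4.3 0.8 5.7
   vertex 1.8 5.6 2.5
   vertex 0.3 3.4 4.9
  endloop
 endfacet
 facet normal 0.705 0.609 0.363
  outer loop
   vertex 4.3 0.8 5.7
   vertex 5.5 0.9 3.2
   vertex 1.8 5.6 2.5
  endloop
 endfacet
 facet normal 0.856 0.008 -0.517
  outer loop
   vertex 5.2 0.7 2.7
   vertex 3.8 2.0 0.4
   vertex 5.5 0.9 3.2
  endloop
 endfacet
 facet normal 0.373 -0.917 0.143
  outer loop
   vertex 5.2 0.7 2.7
   vertex 5.5 0.9 3.2
   vertex 4.3 0.8 5.7
  endloop
 endfacet
 facet normal -0.088 -0.996 0.007
  outer loop
   vertex 5.2 0.7 2.7
   vertex 4.3 0.8 5.7
   vertex 0.6 1.1 1.9
  endloop
 endfacet
 facet normal -0.662 -0.625 0.413
  outer loop
   vertex 2.0 1.6 4.9
   vertex 0.3 3.4 4.9
   vertex 0.6 1.1 1.9
  endloop
 endfacet
 facet normal -0.422 -0.398 0.814
  outer loop
   vertex 2.0 1.6 4.9
   vertex 4.3 0.8 5.7
   vertex 0.3 3.4 4.9
  endloop
 endfacet
 facet normal -0.411 -0.849 0.333
  outer loop
   vertex 2.0 1.6 4.9
   vertex 0.6 1.1 1.9
   vertex 4.3 0.8 5.7
  endloop
 endfacet
 facet normal 0.066 -0.851 -0.521
  outer loop
   vertex 1.0 1.6 0.7
   vertex 3.8 2.0 0.4
   vertex 5.2 0.7 2.7
  endloop
 endfacet
 facet normal -0.013 -0.922 -0.388
  outer loop
   vertex 1.0 1.6 0.7
   vertex 5.2 0.7 2.7
   vertex 0.6 1.1 1.9
  endloop
 endfacet
 facet normal -0.157 0.431 -0.889
  outer loop
   vertex 1.0 1.6 0.7
   vertex 1.8 5.6 2.5
   vertex 3.8 2.0 0.4
  endloop
 endfacet
 facet normal -0.908 0.309 -0.284
  outer loop
   vertex 1.0 1.6 0.7
   vertex 0.3 3.4 4.9
   vertex 1.8 5.6 2.5
  endloop
 endfacet
 facet normal -0.953 0.188 -0.239
  outer loop
   vertex 1.0 1.6 0.7
   vertex 0.6 1.1 1.9
   vertex 0.3 3.4 4.9
  endloop
 endfacet
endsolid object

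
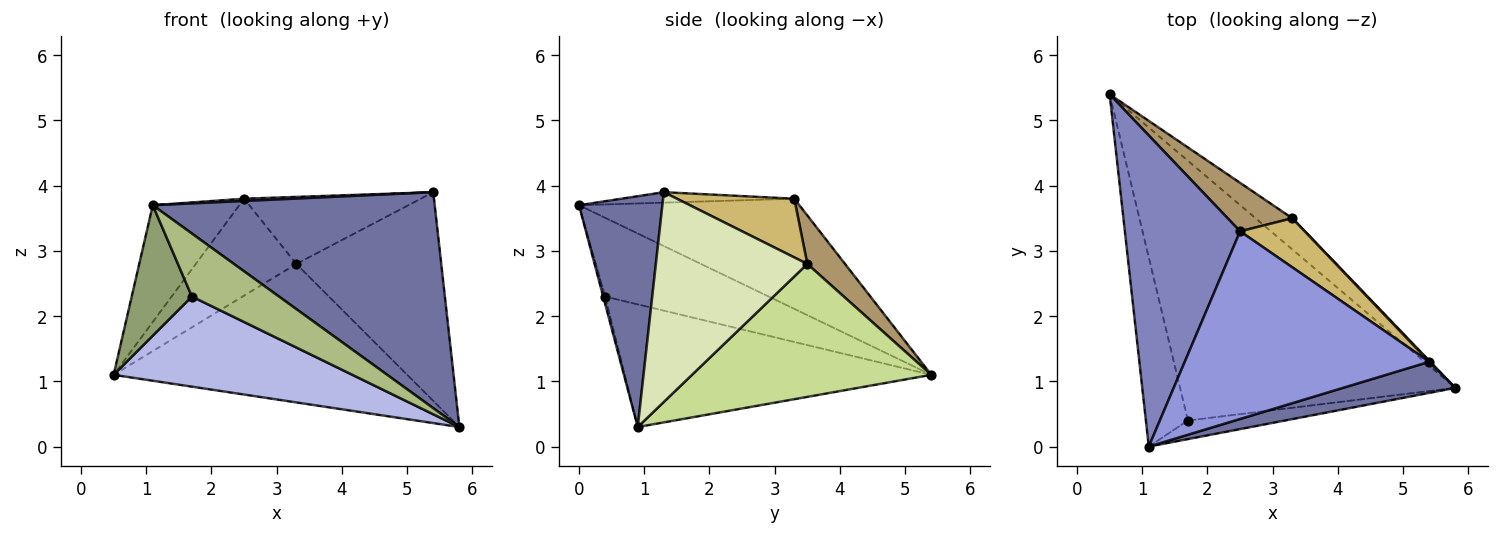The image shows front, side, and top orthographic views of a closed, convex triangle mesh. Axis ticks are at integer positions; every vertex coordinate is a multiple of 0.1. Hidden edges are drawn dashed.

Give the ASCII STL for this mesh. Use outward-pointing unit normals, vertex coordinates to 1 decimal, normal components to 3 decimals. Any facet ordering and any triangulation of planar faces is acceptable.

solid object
 facet normal 0.281 -0.950 0.137
  outer loop
   vertex 5.4 1.3 3.9
   vertex 1.1 0.0 3.7
   vertex 5.8 0.9 0.3
  endloop
 endfacet
 facet normal -0.667 0.262 0.698
  outer loop
   vertex 2.5 3.3 3.8
   vertex 0.5 5.4 1.1
   vertex 1.1 0.0 3.7
  endloop
 endfacet
 facet normal -0.043 -0.012 0.999
  outer loop
   vertex 2.5 3.3 3.8
   vertex 1.1 0.0 3.7
   vertex 5.4 1.3 3.9
  endloop
 endfacet
 facet normal -0.388 -0.302 -0.871
  outer loop
   vertex 1.7 0.4 2.3
   vertex 0.5 5.4 1.1
   vertex 5.8 0.9 0.3
  endloop
 endfacet
 facet normal -0.839 -0.309 -0.448
  outer loop
   vertex 1.7 0.4 2.3
   vertex 1.1 0.0 3.7
   vertex 0.5 5.4 1.1
  endloop
 endfacet
 facet normal -0.021 -0.959 -0.283
  outer loop
   vertex 1.7 0.4 2.3
   vertex 5.8 0.9 0.3
   vertex 1.1 0.0 3.7
  endloop
 endfacet
 facet normal 0.622 0.764 -0.172
  outer loop
   vertex 3.3 3.5 2.8
   vertex 5.8 0.9 0.3
   vertex 0.5 5.4 1.1
  endloop
 endfacet
 facet normal 0.722 0.691 0.003
  outer loop
   vertex 3.3 3.5 2.8
   vertex 5.4 1.3 3.9
   vertex 5.8 0.9 0.3
  endloop
 endfacet
 facet normal 0.318 0.848 0.424
  outer loop
   vertex 3.3 3.5 2.8
   vertex 0.5 5.4 1.1
   vertex 2.5 3.3 3.8
  endloop
 endfacet
 facet normal 0.473 0.711 0.520
  outer loop
   vertex 3.3 3.5 2.8
   vertex 2.5 3.3 3.8
   vertex 5.4 1.3 3.9
  endloop
 endfacet
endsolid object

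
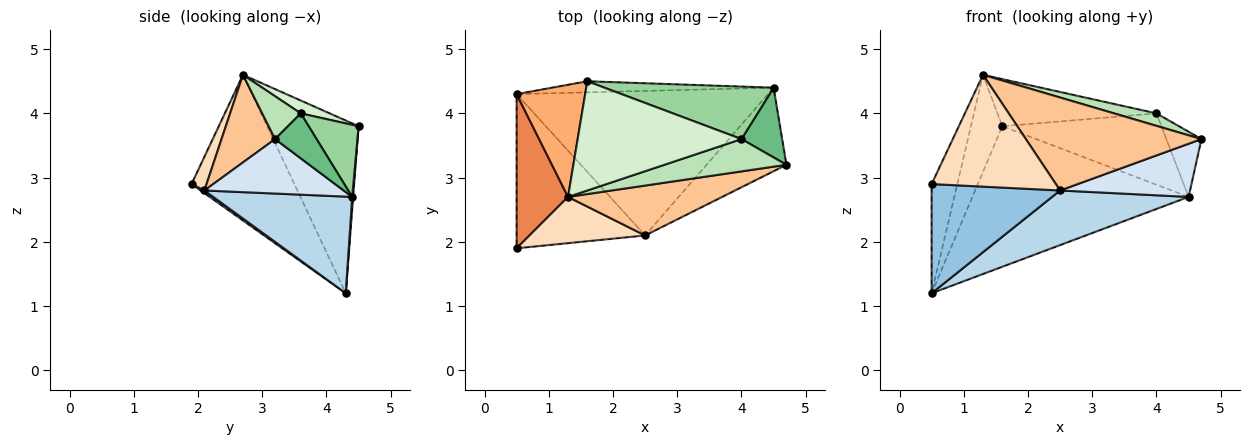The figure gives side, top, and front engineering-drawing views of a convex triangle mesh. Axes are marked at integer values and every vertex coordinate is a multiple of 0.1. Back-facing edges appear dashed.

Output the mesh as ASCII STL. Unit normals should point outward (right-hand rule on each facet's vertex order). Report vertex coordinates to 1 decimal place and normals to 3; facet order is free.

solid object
 facet normal 0.005 0.997 -0.079
  outer loop
   vertex 4.5 4.4 2.7
   vertex 0.5 4.3 1.2
   vertex 1.6 4.5 3.8
  endloop
 endfacet
 facet normal 0.017 -0.578 -0.816
  outer loop
   vertex 2.5 2.1 2.8
   vertex 0.5 1.9 2.9
   vertex 0.5 4.3 1.2
  endloop
 endfacet
 facet normal 0.338 -0.333 -0.880
  outer loop
   vertex 2.5 2.1 2.8
   vertex 0.5 4.3 1.2
   vertex 4.5 4.4 2.7
  endloop
 endfacet
 facet normal 0.499 -0.465 -0.731
  outer loop
   vertex 2.5 2.1 2.8
   vertex 4.5 4.4 2.7
   vertex 4.7 3.2 3.6
  endloop
 endfacet
 facet normal -0.918 0.229 0.324
  outer loop
   vertex 1.3 2.7 4.6
   vertex 0.5 4.3 1.2
   vertex 0.5 1.9 2.9
  endloop
 endfacet
 facet normal -0.886 0.304 0.351
  outer loop
   vertex 1.3 2.7 4.6
   vertex 1.6 4.5 3.8
   vertex 0.5 4.3 1.2
  endloop
 endfacet
 facet normal 0.259 -0.851 0.457
  outer loop
   vertex 1.3 2.7 4.6
   vertex 2.5 2.1 2.8
   vertex 4.7 3.2 3.6
  endloop
 endfacet
 facet normal 0.111 -0.918 0.380
  outer loop
   vertex 1.3 2.7 4.6
   vertex 0.5 1.9 2.9
   vertex 2.5 2.1 2.8
  endloop
 endfacet
 facet normal 0.628 0.531 0.568
  outer loop
   vertex 4.0 3.6 4.0
   vertex 4.7 3.2 3.6
   vertex 4.5 4.4 2.7
  endloop
 endfacet
 facet normal 0.245 0.781 0.575
  outer loop
   vertex 4.0 3.6 4.0
   vertex 4.5 4.4 2.7
   vertex 1.6 4.5 3.8
  endloop
 endfacet
 facet normal 0.311 -0.342 0.887
  outer loop
   vertex 4.0 3.6 4.0
   vertex 1.3 2.7 4.6
   vertex 4.7 3.2 3.6
  endloop
 endfacet
 facet normal 0.072 0.395 0.916
  outer loop
   vertex 4.0 3.6 4.0
   vertex 1.6 4.5 3.8
   vertex 1.3 2.7 4.6
  endloop
 endfacet
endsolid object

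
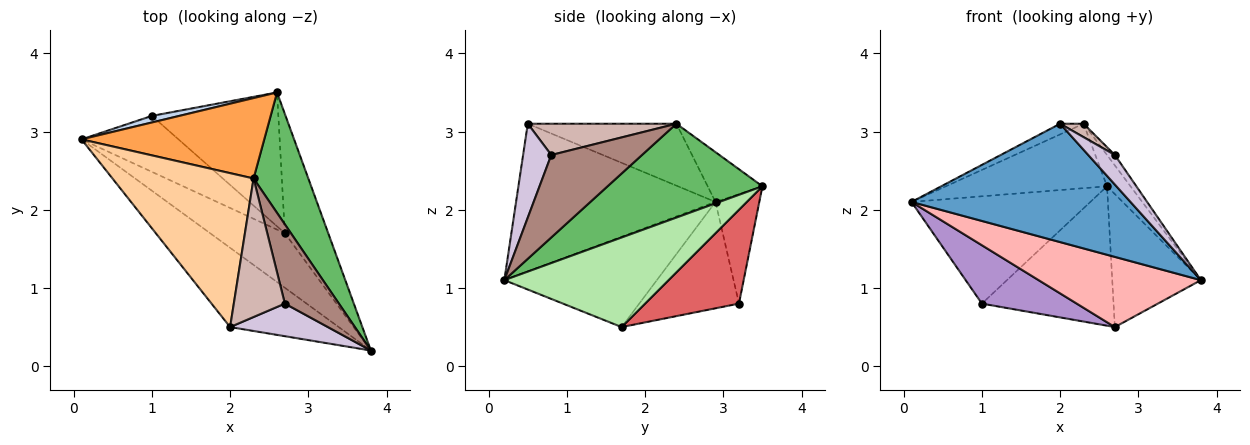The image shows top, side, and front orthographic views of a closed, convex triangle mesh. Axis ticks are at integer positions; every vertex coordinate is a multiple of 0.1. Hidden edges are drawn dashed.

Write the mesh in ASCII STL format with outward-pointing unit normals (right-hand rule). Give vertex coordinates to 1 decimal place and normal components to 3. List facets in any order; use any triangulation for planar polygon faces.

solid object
 facet normal -0.603 -0.663 -0.444
  outer loop
   vertex 2.0 0.5 3.1
   vertex 0.1 2.9 2.1
   vertex 3.8 0.2 1.1
  endloop
 endfacet
 facet normal -0.237 0.970 0.059
  outer loop
   vertex 1.0 3.2 0.8
   vertex 0.1 2.9 2.1
   vertex 2.6 3.5 2.3
  endloop
 endfacet
 facet normal -0.208 0.612 0.763
  outer loop
   vertex 2.3 2.4 3.1
   vertex 2.6 3.5 2.3
   vertex 0.1 2.9 2.1
  endloop
 endfacet
 facet normal -0.401 0.063 0.914
  outer loop
   vertex 2.3 2.4 3.1
   vertex 0.1 2.9 2.1
   vertex 2.0 0.5 3.1
  endloop
 endfacet
 facet normal 0.856 0.130 0.500
  outer loop
   vertex 2.3 2.4 3.1
   vertex 3.8 0.2 1.1
   vertex 2.6 3.5 2.3
  endloop
 endfacet
 facet normal 0.810 0.437 -0.392
  outer loop
   vertex 2.7 1.7 0.5
   vertex 2.6 3.5 2.3
   vertex 3.8 0.2 1.1
  endloop
 endfacet
 facet normal 0.457 0.641 -0.616
  outer loop
   vertex 2.7 1.7 0.5
   vertex 1.0 3.2 0.8
   vertex 2.6 3.5 2.3
  endloop
 endfacet
 facet normal -0.596 -0.634 -0.493
  outer loop
   vertex 2.7 1.7 0.5
   vertex 3.8 0.2 1.1
   vertex 0.1 2.9 2.1
  endloop
 endfacet
 facet normal -0.605 -0.575 -0.551
  outer loop
   vertex 2.7 1.7 0.5
   vertex 0.1 2.9 2.1
   vertex 1.0 3.2 0.8
  endloop
 endfacet
 facet normal 0.580 -0.547 0.604
  outer loop
   vertex 2.7 0.8 2.7
   vertex 2.0 0.5 3.1
   vertex 3.8 0.2 1.1
  endloop
 endfacet
 facet normal 0.834 0.072 0.547
  outer loop
   vertex 2.7 0.8 2.7
   vertex 3.8 0.2 1.1
   vertex 2.3 2.4 3.1
  endloop
 endfacet
 facet normal 0.521 -0.082 0.850
  outer loop
   vertex 2.7 0.8 2.7
   vertex 2.3 2.4 3.1
   vertex 2.0 0.5 3.1
  endloop
 endfacet
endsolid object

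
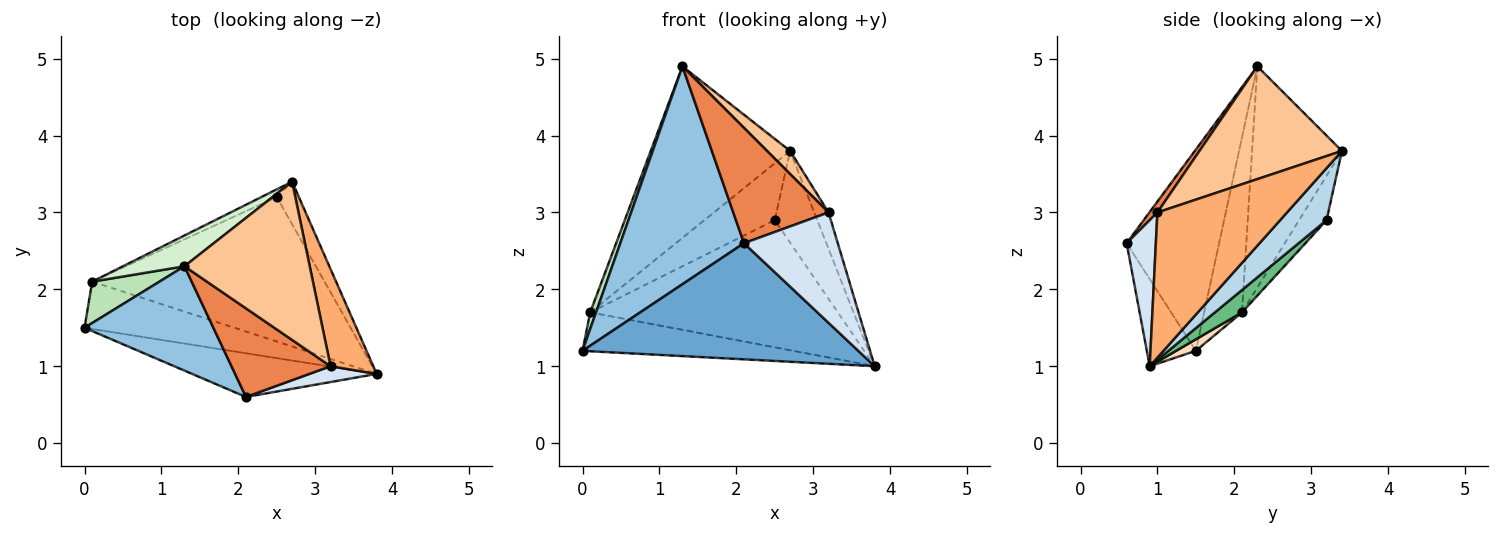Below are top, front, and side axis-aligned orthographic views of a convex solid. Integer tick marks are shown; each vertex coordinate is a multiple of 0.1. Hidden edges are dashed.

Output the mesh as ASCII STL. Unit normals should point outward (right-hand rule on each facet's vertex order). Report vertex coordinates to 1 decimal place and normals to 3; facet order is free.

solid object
 facet normal -0.164 -0.923 -0.347
  outer loop
   vertex 2.1 0.6 2.6
   vertex 0.0 1.5 1.2
   vertex 3.8 0.9 1.0
  endloop
 endfacet
 facet normal -0.559 -0.748 0.358
  outer loop
   vertex 2.1 0.6 2.6
   vertex 1.3 2.3 4.9
   vertex 0.0 1.5 1.2
  endloop
 endfacet
 facet normal 0.703 0.645 -0.300
  outer loop
   vertex 2.5 3.2 2.9
   vertex 2.7 3.4 3.8
   vertex 3.8 0.9 1.0
  endloop
 endfacet
 facet normal 0.295 -0.946 0.136
  outer loop
   vertex 3.2 1.0 3.0
   vertex 2.1 0.6 2.6
   vertex 3.8 0.9 1.0
  endloop
 endfacet
 facet normal 0.067 -0.791 0.608
  outer loop
   vertex 3.2 1.0 3.0
   vertex 1.3 2.3 4.9
   vertex 2.1 0.6 2.6
  endloop
 endfacet
 facet normal 0.954 0.105 0.281
  outer loop
   vertex 3.2 1.0 3.0
   vertex 3.8 0.9 1.0
   vertex 2.7 3.4 3.8
  endloop
 endfacet
 facet normal 0.665 -0.108 0.739
  outer loop
   vertex 3.2 1.0 3.0
   vertex 2.7 3.4 3.8
   vertex 1.3 2.3 4.9
  endloop
 endfacet
 facet normal 0.059 0.633 -0.772
  outer loop
   vertex 0.1 2.1 1.7
   vertex 3.8 0.9 1.0
   vertex 0.0 1.5 1.2
  endloop
 endfacet
 facet normal 0.072 0.659 -0.749
  outer loop
   vertex 0.1 2.1 1.7
   vertex 2.5 3.2 2.9
   vertex 3.8 0.9 1.0
  endloop
 endfacet
 facet normal -0.361 0.924 -0.125
  outer loop
   vertex 0.1 2.1 1.7
   vertex 2.7 3.4 3.8
   vertex 2.5 3.2 2.9
  endloop
 endfacet
 facet normal -0.924 -0.142 0.355
  outer loop
   vertex 0.1 2.1 1.7
   vertex 0.0 1.5 1.2
   vertex 1.3 2.3 4.9
  endloop
 endfacet
 facet normal -0.536 0.831 0.149
  outer loop
   vertex 0.1 2.1 1.7
   vertex 1.3 2.3 4.9
   vertex 2.7 3.4 3.8
  endloop
 endfacet
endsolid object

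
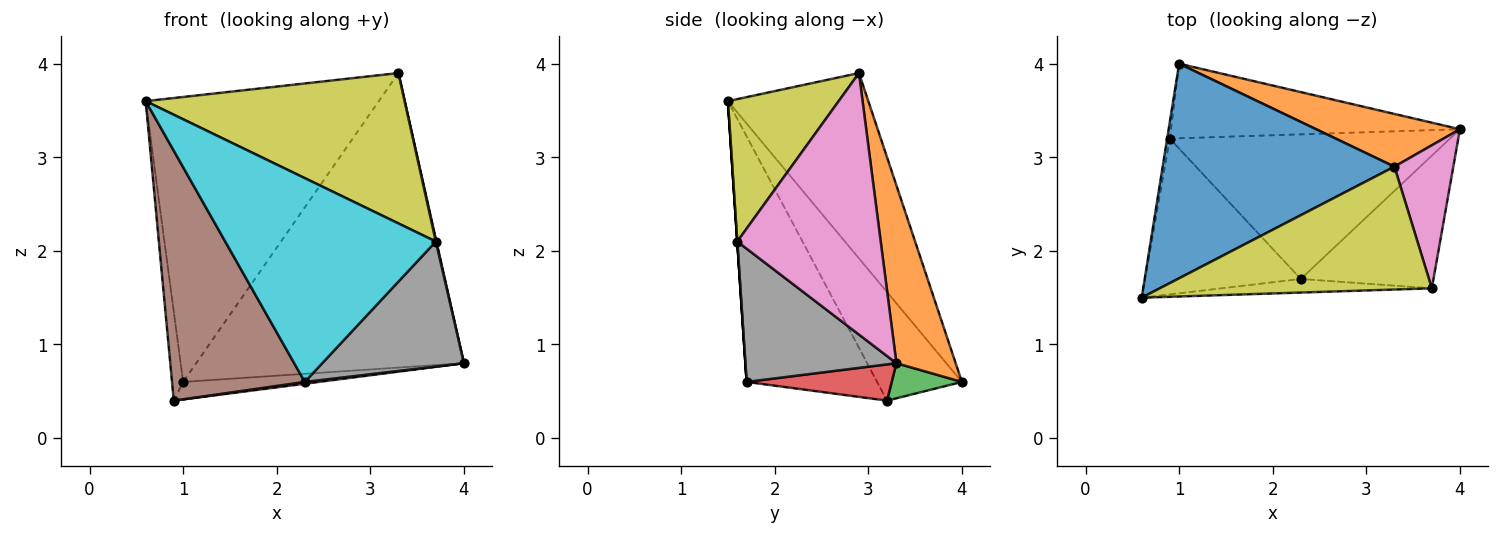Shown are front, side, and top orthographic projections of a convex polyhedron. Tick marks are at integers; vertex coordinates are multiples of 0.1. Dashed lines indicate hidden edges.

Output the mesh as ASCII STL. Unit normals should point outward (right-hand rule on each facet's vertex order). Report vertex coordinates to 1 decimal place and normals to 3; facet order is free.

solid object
 facet normal -0.433 0.720 0.542
  outer loop
   vertex 3.3 2.9 3.9
   vertex 1.0 4.0 0.6
   vertex 0.6 1.5 3.6
  endloop
 endfacet
 facet normal 0.213 0.962 0.172
  outer loop
   vertex 3.3 2.9 3.9
   vertex 4.0 3.3 0.8
   vertex 1.0 4.0 0.6
  endloop
 endfacet
 facet normal 0.117 0.227 -0.967
  outer loop
   vertex 0.9 3.2 0.4
   vertex 1.0 4.0 0.6
   vertex 4.0 3.3 0.8
  endloop
 endfacet
 facet normal 0.128 -0.012 -0.992
  outer loop
   vertex 0.9 3.2 0.4
   vertex 4.0 3.3 0.8
   vertex 2.3 1.7 0.6
  endloop
 endfacet
 facet normal -0.991 0.130 -0.024
  outer loop
   vertex 0.9 3.2 0.4
   vertex 0.6 1.5 3.6
   vertex 1.0 4.0 0.6
  endloop
 endfacet
 facet normal -0.640 -0.652 -0.406
  outer loop
   vertex 0.9 3.2 0.4
   vertex 2.3 1.7 0.6
   vertex 0.6 1.5 3.6
  endloop
 endfacet
 facet normal 0.976 -0.004 0.220
  outer loop
   vertex 3.7 1.6 2.1
   vertex 4.0 3.3 0.8
   vertex 3.3 2.9 3.9
  endloop
 endfacet
 facet normal 0.590 -0.554 -0.588
  outer loop
   vertex 3.7 1.6 2.1
   vertex 2.3 1.7 0.6
   vertex 4.0 3.3 0.8
  endloop
 endfacet
 facet normal 0.314 -0.735 0.601
  outer loop
   vertex 3.7 1.6 2.1
   vertex 3.3 2.9 3.9
   vertex 0.6 1.5 3.6
  endloop
 endfacet
 facet normal 0.000 -0.998 -0.067
  outer loop
   vertex 3.7 1.6 2.1
   vertex 0.6 1.5 3.6
   vertex 2.3 1.7 0.6
  endloop
 endfacet
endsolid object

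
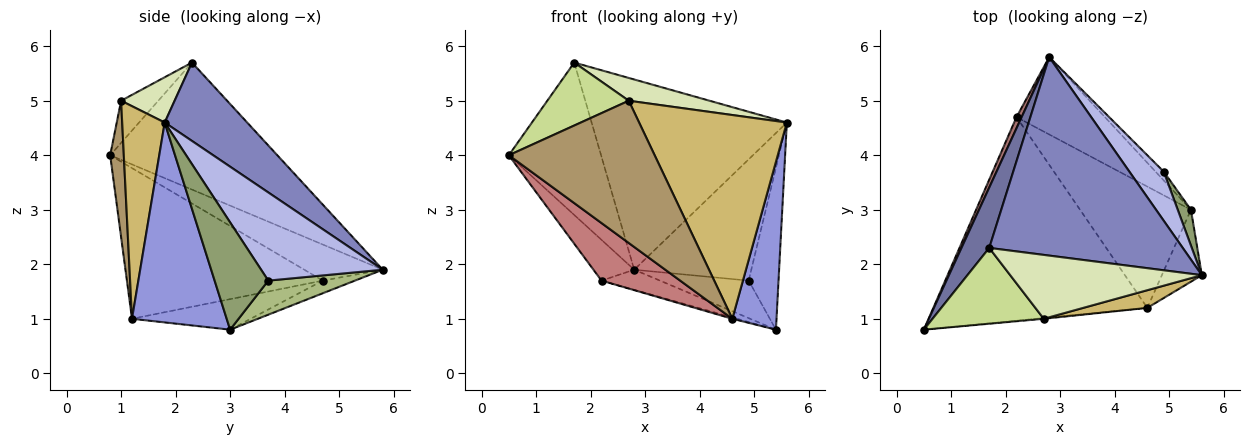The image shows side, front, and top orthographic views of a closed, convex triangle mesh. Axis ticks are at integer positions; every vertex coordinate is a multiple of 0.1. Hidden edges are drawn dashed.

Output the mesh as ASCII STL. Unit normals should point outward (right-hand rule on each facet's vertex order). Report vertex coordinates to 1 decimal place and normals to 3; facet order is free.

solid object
 facet normal -0.860 0.475 0.188
  outer loop
   vertex 1.7 2.3 5.7
   vertex 2.8 5.8 1.9
   vertex 0.5 0.8 4.0
  endloop
 endfacet
 facet normal 0.281 0.664 0.693
  outer loop
   vertex 1.7 2.3 5.7
   vertex 5.6 1.8 4.6
   vertex 2.8 5.8 1.9
  endloop
 endfacet
 facet normal 0.892 -0.416 -0.178
  outer loop
   vertex 4.6 1.2 1.0
   vertex 5.4 3.0 0.8
   vertex 5.6 1.8 4.6
  endloop
 endfacet
 facet normal 0.694 0.668 0.270
  outer loop
   vertex 4.9 3.7 1.7
   vertex 2.8 5.8 1.9
   vertex 5.6 1.8 4.6
  endloop
 endfacet
 facet normal 0.869 0.483 0.107
  outer loop
   vertex 4.9 3.7 1.7
   vertex 5.6 1.8 4.6
   vertex 5.4 3.0 0.8
  endloop
 endfacet
 facet normal 0.689 0.705 -0.165
  outer loop
   vertex 4.9 3.7 1.7
   vertex 5.4 3.0 0.8
   vertex 2.8 5.8 1.9
  endloop
 endfacet
 facet normal -0.280 -0.613 0.739
  outer loop
   vertex 2.7 1.0 5.0
   vertex 1.7 2.3 5.7
   vertex 0.5 0.8 4.0
  endloop
 endfacet
 facet normal 0.217 -0.328 0.919
  outer loop
   vertex 2.7 1.0 5.0
   vertex 5.6 1.8 4.6
   vertex 1.7 2.3 5.7
  endloop
 endfacet
 facet normal 0.093 -0.996 -0.006
  outer loop
   vertex 2.7 1.0 5.0
   vertex 0.5 0.8 4.0
   vertex 4.6 1.2 1.0
  endloop
 endfacet
 facet normal 0.276 -0.958 0.083
  outer loop
   vertex 2.7 1.0 5.0
   vertex 4.6 1.2 1.0
   vertex 5.6 1.8 4.6
  endloop
 endfacet
 facet normal -0.137 0.249 -0.959
  outer loop
   vertex 2.2 4.7 1.7
   vertex 2.8 5.8 1.9
   vertex 5.4 3.0 0.8
  endloop
 endfacet
 facet normal -0.265 0.011 -0.964
  outer loop
   vertex 2.2 4.7 1.7
   vertex 5.4 3.0 0.8
   vertex 4.6 1.2 1.0
  endloop
 endfacet
 facet normal -0.880 0.457 0.125
  outer loop
   vertex 2.2 4.7 1.7
   vertex 0.5 0.8 4.0
   vertex 2.8 5.8 1.9
  endloop
 endfacet
 facet normal -0.561 -0.225 -0.797
  outer loop
   vertex 2.2 4.7 1.7
   vertex 4.6 1.2 1.0
   vertex 0.5 0.8 4.0
  endloop
 endfacet
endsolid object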